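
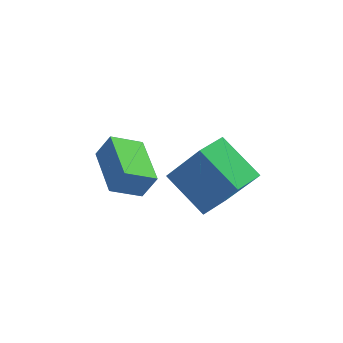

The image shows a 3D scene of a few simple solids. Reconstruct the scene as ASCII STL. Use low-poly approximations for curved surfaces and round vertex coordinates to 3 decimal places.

solid 
facet normal -0.555 -0.819 0.144
outer loop
vertex 2.56 -2.877 0.732
vertex 1.554 -2.045 1.586
vertex 1.677 -2.523 -0.653
endloop
endfacet
facet normal 0.645 -0.534 -0.547
outer loop
vertex 2.266 -1.655 -0.806
vertex 2.56 -2.877 0.732
vertex 1.677 -2.523 -0.653
endloop
endfacet
facet normal -0.555 -0.819 0.144
outer loop
vertex 1.677 -2.523 -0.653
vertex 1.554 -2.045 1.586
vertex 0.672 -1.691 0.201
endloop
endfacet
facet normal -0.525 0.211 -0.824
outer loop
vertex 0.672 -1.691 0.201
vertex 2.266 -1.655 -0.806
vertex 1.677 -2.523 -0.653
endloop
endfacet
facet normal 0.525 -0.211 0.824
outer loop
vertex 2.56 -2.877 0.732
vertex 2.143 -1.177 1.433
vertex 1.554 -2.045 1.586
endloop
endfacet
facet normal 0.645 -0.533 -0.547
outer loop
vertex 3.148 -2.009 0.579
vertex 2.56 -2.877 0.732
vertex 2.266 -1.655 -0.806
endloop
endfacet
facet normal 0.526 -0.211 0.824
outer loop
vertex 3.148 -2.009 0.579
vertex 2.143 -1.177 1.433
vertex 2.56 -2.877 0.732
endloop
endfacet
facet normal -0.645 0.534 0.547
outer loop
vertex 1.554 -2.045 1.586
vertex 2.143 -1.177 1.433
vertex 0.672 -1.691 0.201
endloop
endfacet
facet normal -0.526 0.211 -0.824
outer loop
vertex 1.26 -0.823 0.048
vertex 2.266 -1.655 -0.806
vertex 0.672 -1.691 0.201
endloop
endfacet
facet normal -0.645 0.533 0.547
outer loop
vertex 0.672 -1.691 0.201
vertex 2.143 -1.177 1.433
vertex 1.26 -0.823 0.048
endloop
endfacet
facet normal 0.555 0.819 -0.144
outer loop
vertex 1.26 -0.823 0.048
vertex 3.148 -2.009 0.579
vertex 2.266 -1.655 -0.806
endloop
endfacet
facet normal 0.555 0.819 -0.145
outer loop
vertex 2.143 -1.177 1.433
vertex 3.148 -2.009 0.579
vertex 1.26 -0.823 0.048
endloop
endfacet
facet normal -0.823 -0.313 0.473
outer loop
vertex -0.417 -1.928 0.488
vertex -0.888 -0.371 0.697
vertex -0.828 -1.954 -0.244
endloop
endfacet
facet normal 0.287 -0.949 -0.127
outer loop
vertex 0.028 -1.629 -0.737
vertex -0.417 -1.928 0.488
vertex -0.828 -1.954 -0.244
endloop
endfacet
facet normal -0.824 -0.312 0.473
outer loop
vertex -0.828 -1.954 -0.244
vertex -0.888 -0.371 0.697
vertex -1.299 -0.397 -0.036
endloop
endfacet
facet normal -0.490 -0.032 -0.871
outer loop
vertex -1.299 -0.397 -0.036
vertex 0.028 -1.629 -0.737
vertex -0.828 -1.954 -0.244
endloop
endfacet
facet normal 0.490 0.031 0.871
outer loop
vertex -0.417 -1.928 0.488
vertex -0.032 -0.046 0.204
vertex -0.888 -0.371 0.697
endloop
endfacet
facet normal 0.287 -0.949 -0.127
outer loop
vertex 0.439 -1.603 -0.004
vertex -0.417 -1.928 0.488
vertex 0.028 -1.629 -0.737
endloop
endfacet
facet normal 0.489 0.031 0.872
outer loop
vertex 0.439 -1.603 -0.004
vertex -0.032 -0.046 0.204
vertex -0.417 -1.928 0.488
endloop
endfacet
facet normal -0.287 0.949 0.127
outer loop
vertex -0.888 -0.371 0.697
vertex -0.032 -0.046 0.204
vertex -1.299 -0.397 -0.036
endloop
endfacet
facet normal -0.489 -0.031 -0.872
outer loop
vertex -0.443 -0.072 -0.528
vertex 0.028 -1.629 -0.737
vertex -1.299 -0.397 -0.036
endloop
endfacet
facet normal -0.287 0.949 0.128
outer loop
vertex -1.299 -0.397 -0.036
vertex -0.032 -0.046 0.204
vertex -0.443 -0.072 -0.528
endloop
endfacet
facet normal 0.824 0.313 -0.473
outer loop
vertex -0.443 -0.072 -0.528
vertex 0.439 -1.603 -0.004
vertex 0.028 -1.629 -0.737
endloop
endfacet
facet normal 0.824 0.312 -0.473
outer loop
vertex -0.032 -0.046 0.204
vertex 0.439 -1.603 -0.004
vertex -0.443 -0.072 -0.528
endloop
endfacet

endsolid


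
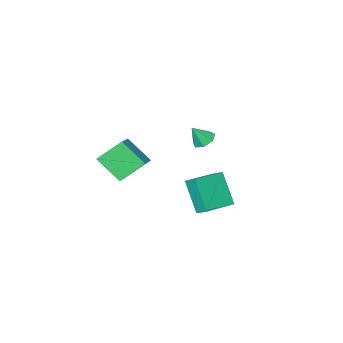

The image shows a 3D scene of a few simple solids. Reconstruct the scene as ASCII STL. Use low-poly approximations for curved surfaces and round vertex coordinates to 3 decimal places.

solid 
facet normal -0.532 0.186 -0.826
outer loop
vertex -0.736 -1.067 2.485
vertex -1.342 -1.074 2.874
vertex -0.912 -0.517 2.722
endloop
endfacet
facet normal 0.954 0.300 0.012
outer loop
vertex -0.736 -1.067 2.485
vertex -0.912 -0.517 2.722
vertex -0.678 -1.306 3.906
endloop
endfacet
facet normal -0.532 0.185 -0.826
outer loop
vertex -0.912 -0.517 2.722
vertex -1.342 -1.074 2.874
vertex -1.412 -0.386 3.073
endloop
endfacet
facet normal 0.491 0.767 0.414
outer loop
vertex -0.912 -0.517 2.722
vertex -1.412 -0.386 3.073
vertex -0.678 -1.306 3.906
endloop
endfacet
facet normal -0.532 0.185 -0.826
outer loop
vertex -1.412 -0.386 3.073
vertex -1.342 -1.074 2.874
vertex -1.859 -0.773 3.274
endloop
endfacet
facet normal -0.156 0.591 0.791
outer loop
vertex -1.412 -0.386 3.073
vertex -1.859 -0.773 3.274
vertex -0.678 -1.306 3.906
endloop
endfacet
facet normal -0.531 0.186 -0.827
outer loop
vertex -1.859 -0.773 3.274
vertex -1.342 -1.074 2.874
vertex -1.917 -1.387 3.173
endloop
endfacet
facet normal -0.502 -0.094 0.860
outer loop
vertex -1.859 -0.773 3.274
vertex -1.917 -1.387 3.173
vertex -0.678 -1.306 3.906
endloop
endfacet
facet normal -0.531 0.186 -0.827
outer loop
vertex -1.917 -1.387 3.173
vertex -1.342 -1.074 2.874
vertex -1.542 -1.765 2.847
endloop
endfacet
facet normal -0.285 -0.772 0.567
outer loop
vertex -1.917 -1.387 3.173
vertex -1.542 -1.765 2.847
vertex -0.678 -1.306 3.906
endloop
endfacet
facet normal -0.533 0.187 -0.825
outer loop
vertex -1.542 -1.765 2.847
vertex -1.342 -1.074 2.874
vertex -1.017 -1.623 2.54
endloop
endfacet
facet normal 0.331 -0.934 0.135
outer loop
vertex -1.542 -1.765 2.847
vertex -1.017 -1.623 2.54
vertex -0.678 -1.306 3.906
endloop
endfacet
facet normal -0.532 0.187 -0.826
outer loop
vertex -1.017 -1.623 2.54
vertex -1.342 -1.074 2.874
vertex -0.736 -1.067 2.485
endloop
endfacet
facet normal 0.882 -0.457 -0.113
outer loop
vertex -1.017 -1.623 2.54
vertex -0.736 -1.067 2.485
vertex -0.678 -1.306 3.906
endloop
endfacet
facet normal -0.994 -0.056 -0.092
outer loop
vertex 0.478 2.942 2.905
vertex 0.581 4.09 1.09
vertex 0.56 2.225 2.456
endloop
endfacet
facet normal -0.048 -0.534 0.844
outer loop
vertex 2.439 2.33 2.63
vertex 0.478 2.942 2.905
vertex 0.56 2.225 2.456
endloop
endfacet
facet normal -0.994 -0.056 -0.092
outer loop
vertex 0.56 2.225 2.456
vertex 0.581 4.09 1.09
vertex 0.663 3.372 0.641
endloop
endfacet
facet normal 0.096 -0.844 -0.528
outer loop
vertex 0.663 3.372 0.641
vertex 2.439 2.33 2.63
vertex 0.56 2.225 2.456
endloop
endfacet
facet normal -0.096 0.844 0.528
outer loop
vertex 0.478 2.942 2.905
vertex 2.46 4.195 1.264
vertex 0.581 4.09 1.09
endloop
endfacet
facet normal -0.048 -0.534 0.844
outer loop
vertex 2.357 3.048 3.079
vertex 0.478 2.942 2.905
vertex 2.439 2.33 2.63
endloop
endfacet
facet normal -0.096 0.844 0.528
outer loop
vertex 2.357 3.048 3.079
vertex 2.46 4.195 1.264
vertex 0.478 2.942 2.905
endloop
endfacet
facet normal 0.048 0.534 -0.844
outer loop
vertex 0.581 4.09 1.09
vertex 2.46 4.195 1.264
vertex 0.663 3.372 0.641
endloop
endfacet
facet normal 0.097 -0.844 -0.528
outer loop
vertex 2.542 3.478 0.815
vertex 2.439 2.33 2.63
vertex 0.663 3.372 0.641
endloop
endfacet
facet normal 0.048 0.534 -0.844
outer loop
vertex 0.663 3.372 0.641
vertex 2.46 4.195 1.264
vertex 2.542 3.478 0.815
endloop
endfacet
facet normal 0.994 0.056 0.092
outer loop
vertex 2.542 3.478 0.815
vertex 2.357 3.048 3.079
vertex 2.439 2.33 2.63
endloop
endfacet
facet normal 0.994 0.056 0.092
outer loop
vertex 2.46 4.195 1.264
vertex 2.357 3.048 3.079
vertex 2.542 3.478 0.815
endloop
endfacet
facet normal -0.716 0.294 0.633
outer loop
vertex 1.529 -4.167 2.488
vertex 2.874 -2.762 3.355
vertex 0.95 -2.826 1.211
endloop
endfacet
facet normal -0.631 -0.660 -0.407
outer loop
vertex 2.246 -3.358 0.065
vertex 1.529 -4.167 2.488
vertex 0.95 -2.826 1.211
endloop
endfacet
facet normal -0.716 0.294 0.633
outer loop
vertex 0.95 -2.826 1.211
vertex 2.874 -2.762 3.355
vertex 2.296 -1.42 2.079
endloop
endfacet
facet normal -0.298 0.692 -0.658
outer loop
vertex 2.296 -1.42 2.079
vertex 2.246 -3.358 0.065
vertex 0.95 -2.826 1.211
endloop
endfacet
facet normal 0.298 -0.691 0.658
outer loop
vertex 1.529 -4.167 2.488
vertex 4.17 -3.294 2.209
vertex 2.874 -2.762 3.355
endloop
endfacet
facet normal -0.632 -0.659 -0.407
outer loop
vertex 2.824 -4.7 1.341
vertex 1.529 -4.167 2.488
vertex 2.246 -3.358 0.065
endloop
endfacet
facet normal 0.298 -0.692 0.658
outer loop
vertex 2.824 -4.7 1.341
vertex 4.17 -3.294 2.209
vertex 1.529 -4.167 2.488
endloop
endfacet
facet normal 0.631 0.660 0.408
outer loop
vertex 2.874 -2.762 3.355
vertex 4.17 -3.294 2.209
vertex 2.296 -1.42 2.079
endloop
endfacet
facet normal -0.298 0.691 -0.658
outer loop
vertex 3.591 -1.953 0.932
vertex 2.246 -3.358 0.065
vertex 2.296 -1.42 2.079
endloop
endfacet
facet normal 0.632 0.660 0.407
outer loop
vertex 2.296 -1.42 2.079
vertex 4.17 -3.294 2.209
vertex 3.591 -1.953 0.932
endloop
endfacet
facet normal 0.716 -0.294 -0.634
outer loop
vertex 3.591 -1.953 0.932
vertex 2.824 -4.7 1.341
vertex 2.246 -3.358 0.065
endloop
endfacet
facet normal 0.716 -0.294 -0.633
outer loop
vertex 4.17 -3.294 2.209
vertex 2.824 -4.7 1.341
vertex 3.591 -1.953 0.932
endloop
endfacet

endsolid


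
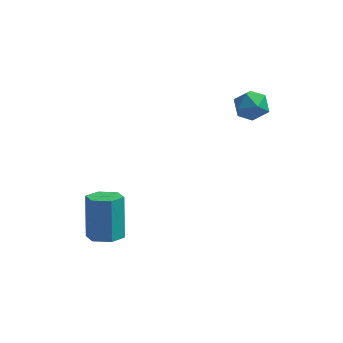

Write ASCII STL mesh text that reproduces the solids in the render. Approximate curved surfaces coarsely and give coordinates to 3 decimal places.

solid 
facet normal 0.329 -0.164 0.930
outer loop
vertex 2.342 2.215 3.545
vertex 1.611 1.937 3.755
vertex 2.171 1.428 3.467
endloop
endfacet
facet normal 0.859 -0.232 0.457
outer loop
vertex 2.342 2.215 3.545
vertex 2.171 1.428 3.467
vertex 2.584 1.812 2.886
endloop
endfacet
facet normal 0.918 0.384 0.102
outer loop
vertex 2.342 2.215 3.545
vertex 2.584 1.812 2.886
vertex 2.279 2.559 2.815
endloop
endfacet
facet normal 0.424 0.833 0.356
outer loop
vertex 2.342 2.215 3.545
vertex 2.279 2.559 2.815
vertex 1.677 2.636 3.352
endloop
endfacet
facet normal 0.061 0.494 0.867
outer loop
vertex 2.342 2.215 3.545
vertex 1.677 2.636 3.352
vertex 1.611 1.937 3.755
endloop
endfacet
facet normal 0.674 -0.739 -0.009
outer loop
vertex 2.584 1.812 2.886
vertex 2.171 1.428 3.467
vertex 2.003 1.284 2.688
endloop
endfacet
facet normal -0.183 -0.629 0.756
outer loop
vertex 2.171 1.428 3.467
vertex 1.611 1.937 3.755
vertex 1.401 1.361 3.225
endloop
endfacet
facet normal -0.619 0.435 0.654
outer loop
vertex 1.611 1.937 3.755
vertex 1.677 2.636 3.352
vertex 1.096 2.108 3.154
endloop
endfacet
facet normal -0.031 0.984 -0.175
outer loop
vertex 1.677 2.636 3.352
vertex 2.279 2.559 2.815
vertex 1.509 2.492 2.573
endloop
endfacet
facet normal 0.769 0.258 -0.585
outer loop
vertex 2.279 2.559 2.815
vertex 2.584 1.812 2.886
vertex 2.069 1.983 2.285
endloop
endfacet
facet normal -0.424 -0.833 -0.356
outer loop
vertex 1.338 1.705 2.495
vertex 2.003 1.284 2.688
vertex 1.401 1.361 3.225
endloop
endfacet
facet normal -0.918 -0.384 -0.102
outer loop
vertex 1.338 1.705 2.495
vertex 1.401 1.361 3.225
vertex 1.096 2.108 3.154
endloop
endfacet
facet normal -0.859 0.232 -0.457
outer loop
vertex 1.338 1.705 2.495
vertex 1.096 2.108 3.154
vertex 1.509 2.492 2.573
endloop
endfacet
facet normal -0.329 0.164 -0.930
outer loop
vertex 1.338 1.705 2.495
vertex 1.509 2.492 2.573
vertex 2.069 1.983 2.285
endloop
endfacet
facet normal -0.061 -0.494 -0.867
outer loop
vertex 1.338 1.705 2.495
vertex 2.069 1.983 2.285
vertex 2.003 1.284 2.688
endloop
endfacet
facet normal 0.031 -0.984 0.175
outer loop
vertex 1.401 1.361 3.225
vertex 2.003 1.284 2.688
vertex 2.171 1.428 3.467
endloop
endfacet
facet normal -0.769 -0.258 0.585
outer loop
vertex 1.096 2.108 3.154
vertex 1.401 1.361 3.225
vertex 1.611 1.937 3.755
endloop
endfacet
facet normal -0.674 0.739 0.009
outer loop
vertex 1.509 2.492 2.573
vertex 1.096 2.108 3.154
vertex 1.677 2.636 3.352
endloop
endfacet
facet normal 0.183 0.629 -0.756
outer loop
vertex 2.069 1.983 2.285
vertex 1.509 2.492 2.573
vertex 2.279 2.559 2.815
endloop
endfacet
facet normal 0.619 -0.435 -0.654
outer loop
vertex 2.003 1.284 2.688
vertex 2.069 1.983 2.285
vertex 2.584 1.812 2.886
endloop
endfacet
facet normal 0.100 -0.423 -0.901
outer loop
vertex -2.306 -2.669 -2.038
vertex -3.082 -2.726 -2.097
vertex -2.717 -2.088 -2.356
endloop
endfacet
facet normal 0.844 0.516 -0.148
outer loop
vertex -2.306 -2.669 -2.038
vertex -2.717 -2.088 -2.356
vertex -2.503 -1.837 -0.263
endloop
endfacet
facet normal 0.845 0.514 -0.148
outer loop
vertex -2.503 -1.837 -0.263
vertex -2.717 -2.088 -2.356
vertex -2.913 -1.255 -0.582
endloop
endfacet
facet normal -0.101 0.423 0.901
outer loop
vertex -2.503 -1.837 -0.263
vertex -2.913 -1.255 -0.582
vertex -3.278 -1.894 -0.323
endloop
endfacet
facet normal 0.100 -0.423 -0.901
outer loop
vertex -2.717 -2.088 -2.356
vertex -3.082 -2.726 -2.097
vertex -3.492 -2.144 -2.416
endloop
endfacet
facet normal -0.032 0.903 -0.428
outer loop
vertex -2.717 -2.088 -2.356
vertex -3.492 -2.144 -2.416
vertex -2.913 -1.255 -0.582
endloop
endfacet
facet normal -0.034 0.903 -0.427
outer loop
vertex -2.913 -1.255 -0.582
vertex -3.492 -2.144 -2.416
vertex -3.689 -1.312 -0.641
endloop
endfacet
facet normal -0.100 0.422 0.901
outer loop
vertex -2.913 -1.255 -0.582
vertex -3.689 -1.312 -0.641
vertex -3.278 -1.894 -0.323
endloop
endfacet
facet normal 0.101 -0.423 -0.901
outer loop
vertex -3.492 -2.144 -2.416
vertex -3.082 -2.726 -2.097
vertex -3.857 -2.783 -2.157
endloop
endfacet
facet normal -0.878 0.388 -0.279
outer loop
vertex -3.492 -2.144 -2.416
vertex -3.857 -2.783 -2.157
vertex -3.689 -1.312 -0.641
endloop
endfacet
facet normal -0.878 0.388 -0.279
outer loop
vertex -3.689 -1.312 -0.641
vertex -3.857 -2.783 -2.157
vertex -4.054 -1.951 -0.382
endloop
endfacet
facet normal -0.100 0.422 0.901
outer loop
vertex -3.689 -1.312 -0.641
vertex -4.054 -1.951 -0.382
vertex -3.278 -1.894 -0.323
endloop
endfacet
facet normal 0.101 -0.423 -0.901
outer loop
vertex -3.857 -2.783 -2.157
vertex -3.082 -2.726 -2.097
vertex -3.447 -3.365 -1.838
endloop
endfacet
facet normal -0.845 -0.514 0.147
outer loop
vertex -3.857 -2.783 -2.157
vertex -3.447 -3.365 -1.838
vertex -4.054 -1.951 -0.382
endloop
endfacet
facet normal -0.844 -0.515 0.149
outer loop
vertex -4.054 -1.951 -0.382
vertex -3.447 -3.365 -1.838
vertex -3.643 -2.532 -0.064
endloop
endfacet
facet normal -0.100 0.423 0.901
outer loop
vertex -4.054 -1.951 -0.382
vertex -3.643 -2.532 -0.064
vertex -3.278 -1.894 -0.323
endloop
endfacet
facet normal 0.100 -0.422 -0.901
outer loop
vertex -3.447 -3.365 -1.838
vertex -3.082 -2.726 -2.097
vertex -2.671 -3.308 -1.779
endloop
endfacet
facet normal 0.034 -0.903 0.428
outer loop
vertex -3.447 -3.365 -1.838
vertex -2.671 -3.308 -1.779
vertex -3.643 -2.532 -0.064
endloop
endfacet
facet normal 0.032 -0.904 0.427
outer loop
vertex -3.643 -2.532 -0.064
vertex -2.671 -3.308 -1.779
vertex -2.868 -2.476 -0.004
endloop
endfacet
facet normal -0.100 0.423 0.901
outer loop
vertex -3.643 -2.532 -0.064
vertex -2.868 -2.476 -0.004
vertex -3.278 -1.894 -0.323
endloop
endfacet
facet normal 0.100 -0.422 -0.901
outer loop
vertex -2.671 -3.308 -1.779
vertex -3.082 -2.726 -2.097
vertex -2.306 -2.669 -2.038
endloop
endfacet
facet normal 0.878 -0.388 0.279
outer loop
vertex -2.671 -3.308 -1.779
vertex -2.306 -2.669 -2.038
vertex -2.868 -2.476 -0.004
endloop
endfacet
facet normal 0.878 -0.388 0.279
outer loop
vertex -2.868 -2.476 -0.004
vertex -2.306 -2.669 -2.038
vertex -2.503 -1.837 -0.263
endloop
endfacet
facet normal -0.101 0.423 0.901
outer loop
vertex -2.868 -2.476 -0.004
vertex -2.503 -1.837 -0.263
vertex -3.278 -1.894 -0.323
endloop
endfacet

endsolid


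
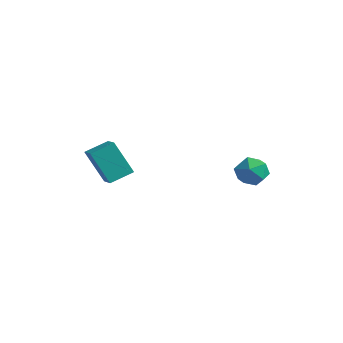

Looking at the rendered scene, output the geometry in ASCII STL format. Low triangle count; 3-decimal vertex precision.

solid 
facet normal -0.804 0.466 -0.369
outer loop
vertex -5.057 -2.372 2.012
vertex -4.644 -1.334 2.423
vertex -4.168 -2.096 0.424
endloop
endfacet
facet normal -0.346 -0.872 -0.345
outer loop
vertex -3.356 -2.566 0.797
vertex -5.057 -2.372 2.012
vertex -4.168 -2.096 0.424
endloop
endfacet
facet normal -0.804 0.466 -0.369
outer loop
vertex -4.168 -2.096 0.424
vertex -4.644 -1.334 2.423
vertex -3.756 -1.058 0.836
endloop
endfacet
facet normal 0.483 0.150 -0.862
outer loop
vertex -3.756 -1.058 0.836
vertex -3.356 -2.566 0.797
vertex -4.168 -2.096 0.424
endloop
endfacet
facet normal -0.483 -0.150 0.863
outer loop
vertex -5.057 -2.372 2.012
vertex -3.832 -1.804 2.796
vertex -4.644 -1.334 2.423
endloop
endfacet
facet normal -0.346 -0.872 -0.345
outer loop
vertex -4.244 -2.842 2.384
vertex -5.057 -2.372 2.012
vertex -3.356 -2.566 0.797
endloop
endfacet
facet normal -0.482 -0.151 0.863
outer loop
vertex -4.244 -2.842 2.384
vertex -3.832 -1.804 2.796
vertex -5.057 -2.372 2.012
endloop
endfacet
facet normal 0.346 0.872 0.345
outer loop
vertex -4.644 -1.334 2.423
vertex -3.832 -1.804 2.796
vertex -3.756 -1.058 0.836
endloop
endfacet
facet normal 0.482 0.150 -0.863
outer loop
vertex -2.943 -1.528 1.208
vertex -3.356 -2.566 0.797
vertex -3.756 -1.058 0.836
endloop
endfacet
facet normal 0.346 0.872 0.345
outer loop
vertex -3.756 -1.058 0.836
vertex -3.832 -1.804 2.796
vertex -2.943 -1.528 1.208
endloop
endfacet
facet normal 0.804 -0.466 0.369
outer loop
vertex -2.943 -1.528 1.208
vertex -4.244 -2.842 2.384
vertex -3.356 -2.566 0.797
endloop
endfacet
facet normal 0.804 -0.466 0.369
outer loop
vertex -3.832 -1.804 2.796
vertex -4.244 -2.842 2.384
vertex -2.943 -1.528 1.208
endloop
endfacet
facet normal -0.604 0.449 0.659
outer loop
vertex 1.136 1.934 2.029
vertex 0.512 1.391 1.827
vertex 1.056 1.201 2.455
endloop
endfacet
facet normal 0.076 0.495 0.866
outer loop
vertex 1.136 1.934 2.029
vertex 1.056 1.201 2.455
vertex 1.828 1.479 2.228
endloop
endfacet
facet normal 0.442 0.826 0.350
outer loop
vertex 1.136 1.934 2.029
vertex 1.828 1.479 2.228
vertex 1.762 1.84 1.459
endloop
endfacet
facet normal -0.012 0.984 -0.176
outer loop
vertex 1.136 1.934 2.029
vertex 1.762 1.84 1.459
vertex 0.948 1.786 1.212
endloop
endfacet
facet normal -0.659 0.752 0.016
outer loop
vertex 1.136 1.934 2.029
vertex 0.948 1.786 1.212
vertex 0.512 1.391 1.827
endloop
endfacet
facet normal 0.334 -0.169 0.927
outer loop
vertex 1.828 1.479 2.228
vertex 1.056 1.201 2.455
vertex 1.632 0.654 2.148
endloop
endfacet
facet normal -0.768 -0.242 0.592
outer loop
vertex 1.056 1.201 2.455
vertex 0.512 1.391 1.827
vertex 0.818 0.6 1.901
endloop
endfacet
facet normal -0.858 0.248 -0.450
outer loop
vertex 0.512 1.391 1.827
vertex 0.948 1.786 1.212
vertex 0.752 0.961 1.132
endloop
endfacet
facet normal 0.189 0.624 -0.758
outer loop
vertex 0.948 1.786 1.212
vertex 1.762 1.84 1.459
vertex 1.524 1.239 0.905
endloop
endfacet
facet normal 0.926 0.367 0.093
outer loop
vertex 1.762 1.84 1.459
vertex 1.828 1.479 2.228
vertex 2.068 1.049 1.533
endloop
endfacet
facet normal 0.012 -0.984 0.176
outer loop
vertex 1.444 0.506 1.331
vertex 1.632 0.654 2.148
vertex 0.818 0.6 1.901
endloop
endfacet
facet normal -0.442 -0.826 -0.350
outer loop
vertex 1.444 0.506 1.331
vertex 0.818 0.6 1.901
vertex 0.752 0.961 1.132
endloop
endfacet
facet normal -0.076 -0.495 -0.866
outer loop
vertex 1.444 0.506 1.331
vertex 0.752 0.961 1.132
vertex 1.524 1.239 0.905
endloop
endfacet
facet normal 0.604 -0.449 -0.659
outer loop
vertex 1.444 0.506 1.331
vertex 1.524 1.239 0.905
vertex 2.068 1.049 1.533
endloop
endfacet
facet normal 0.659 -0.752 -0.016
outer loop
vertex 1.444 0.506 1.331
vertex 2.068 1.049 1.533
vertex 1.632 0.654 2.148
endloop
endfacet
facet normal -0.189 -0.624 0.758
outer loop
vertex 0.818 0.6 1.901
vertex 1.632 0.654 2.148
vertex 1.056 1.201 2.455
endloop
endfacet
facet normal -0.926 -0.367 -0.093
outer loop
vertex 0.752 0.961 1.132
vertex 0.818 0.6 1.901
vertex 0.512 1.391 1.827
endloop
endfacet
facet normal -0.334 0.169 -0.927
outer loop
vertex 1.524 1.239 0.905
vertex 0.752 0.961 1.132
vertex 0.948 1.786 1.212
endloop
endfacet
facet normal 0.768 0.242 -0.592
outer loop
vertex 2.068 1.049 1.533
vertex 1.524 1.239 0.905
vertex 1.762 1.84 1.459
endloop
endfacet
facet normal 0.858 -0.248 0.450
outer loop
vertex 1.632 0.654 2.148
vertex 2.068 1.049 1.533
vertex 1.828 1.479 2.228
endloop
endfacet

endsolid


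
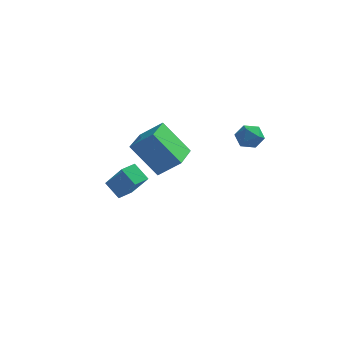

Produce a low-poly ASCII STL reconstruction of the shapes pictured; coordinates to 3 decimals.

solid 
facet normal -0.643 0.066 0.763
outer loop
vertex -1.271 -0.936 3.341
vertex -1.267 0.758 3.198
vertex -2.305 -1.006 2.475
endloop
endfacet
facet normal -0.003 -0.996 0.084
outer loop
vertex -1.013 -1.138 0.942
vertex -1.271 -0.936 3.341
vertex -2.305 -1.006 2.475
endloop
endfacet
facet normal -0.643 0.065 0.763
outer loop
vertex -2.305 -1.006 2.475
vertex -1.267 0.758 3.198
vertex -2.301 0.688 2.333
endloop
endfacet
facet normal -0.766 -0.052 -0.641
outer loop
vertex -2.301 0.688 2.333
vertex -1.013 -1.138 0.942
vertex -2.305 -1.006 2.475
endloop
endfacet
facet normal 0.766 0.052 0.641
outer loop
vertex -1.271 -0.936 3.341
vertex 0.025 0.626 1.665
vertex -1.267 0.758 3.198
endloop
endfacet
facet normal -0.003 -0.996 0.084
outer loop
vertex 0.021 -1.068 1.807
vertex -1.271 -0.936 3.341
vertex -1.013 -1.138 0.942
endloop
endfacet
facet normal 0.766 0.052 0.641
outer loop
vertex 0.021 -1.068 1.807
vertex 0.025 0.626 1.665
vertex -1.271 -0.936 3.341
endloop
endfacet
facet normal 0.003 0.996 -0.084
outer loop
vertex -1.267 0.758 3.198
vertex 0.025 0.626 1.665
vertex -2.301 0.688 2.333
endloop
endfacet
facet normal -0.766 -0.052 -0.641
outer loop
vertex -1.009 0.556 0.799
vertex -1.013 -1.138 0.942
vertex -2.301 0.688 2.333
endloop
endfacet
facet normal 0.003 0.996 -0.084
outer loop
vertex -2.301 0.688 2.333
vertex 0.025 0.626 1.665
vertex -1.009 0.556 0.799
endloop
endfacet
facet normal 0.643 -0.066 -0.763
outer loop
vertex -1.009 0.556 0.799
vertex 0.021 -1.068 1.807
vertex -1.013 -1.138 0.942
endloop
endfacet
facet normal 0.643 -0.065 -0.763
outer loop
vertex 0.025 0.626 1.665
vertex 0.021 -1.068 1.807
vertex -1.009 0.556 0.799
endloop
endfacet
facet normal -0.691 0.363 0.624
outer loop
vertex -3.565 2.108 -0.835
vertex -3.153 2.885 -0.831
vertex -4.494 2.608 -2.155
endloop
endfacet
facet normal -0.469 -0.883 -0.005
outer loop
vertex -3.747 2.215 -2.829
vertex -3.565 2.108 -0.835
vertex -4.494 2.608 -2.155
endloop
endfacet
facet normal -0.691 0.363 0.624
outer loop
vertex -4.494 2.608 -2.155
vertex -3.153 2.885 -0.831
vertex -4.082 3.385 -2.151
endloop
endfacet
facet normal -0.550 0.295 -0.781
outer loop
vertex -4.082 3.385 -2.151
vertex -3.747 2.215 -2.829
vertex -4.494 2.608 -2.155
endloop
endfacet
facet normal 0.550 -0.295 0.781
outer loop
vertex -3.565 2.108 -0.835
vertex -2.406 2.492 -1.505
vertex -3.153 2.885 -0.831
endloop
endfacet
facet normal -0.469 -0.883 -0.005
outer loop
vertex -2.818 1.715 -1.509
vertex -3.565 2.108 -0.835
vertex -3.747 2.215 -2.829
endloop
endfacet
facet normal 0.550 -0.295 0.781
outer loop
vertex -2.818 1.715 -1.509
vertex -2.406 2.492 -1.505
vertex -3.565 2.108 -0.835
endloop
endfacet
facet normal 0.469 0.883 0.005
outer loop
vertex -3.153 2.885 -0.831
vertex -2.406 2.492 -1.505
vertex -4.082 3.385 -2.151
endloop
endfacet
facet normal -0.550 0.295 -0.781
outer loop
vertex -3.335 2.992 -2.825
vertex -3.747 2.215 -2.829
vertex -4.082 3.385 -2.151
endloop
endfacet
facet normal 0.469 0.883 0.005
outer loop
vertex -4.082 3.385 -2.151
vertex -2.406 2.492 -1.505
vertex -3.335 2.992 -2.825
endloop
endfacet
facet normal 0.691 -0.363 -0.624
outer loop
vertex -3.335 2.992 -2.825
vertex -2.818 1.715 -1.509
vertex -3.747 2.215 -2.829
endloop
endfacet
facet normal 0.691 -0.363 -0.624
outer loop
vertex -2.406 2.492 -1.505
vertex -2.818 1.715 -1.509
vertex -3.335 2.992 -2.825
endloop
endfacet
facet normal 0.077 0.797 0.598
outer loop
vertex 2.447 2.91 2.025
vertex 1.979 2.607 2.489
vertex 2.691 2.485 2.56
endloop
endfacet
facet normal 0.683 0.691 0.237
outer loop
vertex 2.447 2.91 2.025
vertex 2.691 2.485 2.56
vertex 2.976 2.431 1.895
endloop
endfacet
facet normal 0.531 0.712 -0.460
outer loop
vertex 2.447 2.91 2.025
vertex 2.976 2.431 1.895
vertex 2.441 2.519 1.413
endloop
endfacet
facet normal -0.169 0.831 -0.529
outer loop
vertex 2.447 2.91 2.025
vertex 2.441 2.519 1.413
vertex 1.825 2.628 1.781
endloop
endfacet
facet normal -0.450 0.885 0.124
outer loop
vertex 2.447 2.91 2.025
vertex 1.825 2.628 1.781
vertex 1.979 2.607 2.489
endloop
endfacet
facet normal 0.920 0.034 0.391
outer loop
vertex 2.976 2.431 1.895
vertex 2.691 2.485 2.56
vertex 2.835 1.832 2.279
endloop
endfacet
facet normal -0.061 0.209 0.976
outer loop
vertex 2.691 2.485 2.56
vertex 1.979 2.607 2.489
vertex 2.219 1.941 2.647
endloop
endfacet
facet normal -0.913 0.349 0.209
outer loop
vertex 1.979 2.607 2.489
vertex 1.825 2.628 1.781
vertex 1.684 2.029 2.165
endloop
endfacet
facet normal -0.460 0.263 -0.848
outer loop
vertex 1.825 2.628 1.781
vertex 2.441 2.519 1.413
vertex 1.969 1.975 1.5
endloop
endfacet
facet normal 0.674 0.068 -0.736
outer loop
vertex 2.441 2.519 1.413
vertex 2.976 2.431 1.895
vertex 2.681 1.853 1.571
endloop
endfacet
facet normal 0.169 -0.831 0.529
outer loop
vertex 2.213 1.55 2.035
vertex 2.835 1.832 2.279
vertex 2.219 1.941 2.647
endloop
endfacet
facet normal -0.531 -0.712 0.460
outer loop
vertex 2.213 1.55 2.035
vertex 2.219 1.941 2.647
vertex 1.684 2.029 2.165
endloop
endfacet
facet normal -0.683 -0.691 -0.237
outer loop
vertex 2.213 1.55 2.035
vertex 1.684 2.029 2.165
vertex 1.969 1.975 1.5
endloop
endfacet
facet normal -0.077 -0.797 -0.598
outer loop
vertex 2.213 1.55 2.035
vertex 1.969 1.975 1.5
vertex 2.681 1.853 1.571
endloop
endfacet
facet normal 0.450 -0.885 -0.124
outer loop
vertex 2.213 1.55 2.035
vertex 2.681 1.853 1.571
vertex 2.835 1.832 2.279
endloop
endfacet
facet normal 0.460 -0.263 0.848
outer loop
vertex 2.219 1.941 2.647
vertex 2.835 1.832 2.279
vertex 2.691 2.485 2.56
endloop
endfacet
facet normal -0.674 -0.068 0.736
outer loop
vertex 1.684 2.029 2.165
vertex 2.219 1.941 2.647
vertex 1.979 2.607 2.489
endloop
endfacet
facet normal -0.920 -0.034 -0.391
outer loop
vertex 1.969 1.975 1.5
vertex 1.684 2.029 2.165
vertex 1.825 2.628 1.781
endloop
endfacet
facet normal 0.061 -0.209 -0.976
outer loop
vertex 2.681 1.853 1.571
vertex 1.969 1.975 1.5
vertex 2.441 2.519 1.413
endloop
endfacet
facet normal 0.913 -0.349 -0.209
outer loop
vertex 2.835 1.832 2.279
vertex 2.681 1.853 1.571
vertex 2.976 2.431 1.895
endloop
endfacet

endsolid


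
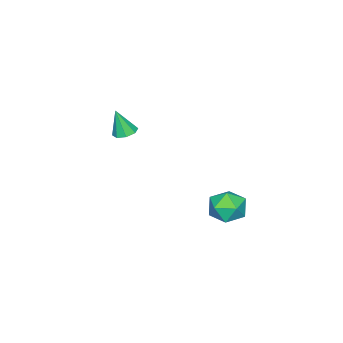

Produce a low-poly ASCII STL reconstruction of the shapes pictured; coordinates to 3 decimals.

solid 
facet normal -0.132 0.275 -0.952
outer loop
vertex 2.766 -3.244 -1.273
vertex 2.349 -2.771 -1.079
vertex 3.0 -2.806 -1.179
endloop
endfacet
facet normal 0.863 -0.489 0.129
outer loop
vertex 2.766 -3.244 -1.273
vertex 3.0 -2.806 -1.179
vertex 2.551 -3.189 0.379
endloop
endfacet
facet normal -0.132 0.273 -0.953
outer loop
vertex 3.0 -2.806 -1.179
vertex 2.349 -2.771 -1.079
vertex 2.853 -2.347 -1.027
endloop
endfacet
facet normal 0.929 0.193 0.315
outer loop
vertex 3.0 -2.806 -1.179
vertex 2.853 -2.347 -1.027
vertex 2.551 -3.189 0.379
endloop
endfacet
facet normal -0.132 0.274 -0.953
outer loop
vertex 2.853 -2.347 -1.027
vertex 2.349 -2.771 -1.079
vertex 2.41 -2.137 -0.905
endloop
endfacet
facet normal 0.478 0.704 0.525
outer loop
vertex 2.853 -2.347 -1.027
vertex 2.41 -2.137 -0.905
vertex 2.551 -3.189 0.379
endloop
endfacet
facet normal -0.132 0.274 -0.953
outer loop
vertex 2.41 -2.137 -0.905
vertex 2.349 -2.771 -1.079
vertex 1.932 -2.298 -0.885
endloop
endfacet
facet normal -0.223 0.742 0.632
outer loop
vertex 2.41 -2.137 -0.905
vertex 1.932 -2.298 -0.885
vertex 2.551 -3.189 0.379
endloop
endfacet
facet normal -0.133 0.274 -0.953
outer loop
vertex 1.932 -2.298 -0.885
vertex 2.349 -2.771 -1.079
vertex 1.698 -2.735 -0.978
endloop
endfacet
facet normal -0.765 0.287 0.577
outer loop
vertex 1.932 -2.298 -0.885
vertex 1.698 -2.735 -0.978
vertex 2.551 -3.189 0.379
endloop
endfacet
facet normal -0.133 0.275 -0.952
outer loop
vertex 1.698 -2.735 -0.978
vertex 2.349 -2.771 -1.079
vertex 1.845 -3.194 -1.131
endloop
endfacet
facet normal -0.831 -0.396 0.390
outer loop
vertex 1.698 -2.735 -0.978
vertex 1.845 -3.194 -1.131
vertex 2.551 -3.189 0.379
endloop
endfacet
facet normal -0.131 0.273 -0.953
outer loop
vertex 1.845 -3.194 -1.131
vertex 2.349 -2.771 -1.079
vertex 2.288 -3.404 -1.252
endloop
endfacet
facet normal -0.381 -0.907 0.181
outer loop
vertex 1.845 -3.194 -1.131
vertex 2.288 -3.404 -1.252
vertex 2.551 -3.189 0.379
endloop
endfacet
facet normal -0.133 0.273 -0.953
outer loop
vertex 2.288 -3.404 -1.252
vertex 2.349 -2.771 -1.079
vertex 2.766 -3.244 -1.273
endloop
endfacet
facet normal 0.319 -0.945 0.073
outer loop
vertex 2.288 -3.404 -1.252
vertex 2.766 -3.244 -1.273
vertex 2.551 -3.189 0.379
endloop
endfacet
facet normal -0.556 0.096 0.826
outer loop
vertex 2.616 4.28 -2.99
vertex 2.44 3.254 -2.989
vertex 3.262 3.641 -2.481
endloop
endfacet
facet normal -0.045 0.594 0.803
outer loop
vertex 2.616 4.28 -2.99
vertex 3.262 3.641 -2.481
vertex 3.645 4.43 -3.043
endloop
endfacet
facet normal -0.131 0.970 0.203
outer loop
vertex 2.616 4.28 -2.99
vertex 3.645 4.43 -3.043
vertex 3.059 4.53 -3.898
endloop
endfacet
facet normal -0.695 0.704 -0.145
outer loop
vertex 2.616 4.28 -2.99
vertex 3.059 4.53 -3.898
vertex 2.315 3.803 -3.865
endloop
endfacet
facet normal -0.957 0.164 0.240
outer loop
vertex 2.616 4.28 -2.99
vertex 2.315 3.803 -3.865
vertex 2.44 3.254 -2.989
endloop
endfacet
facet normal 0.585 0.262 0.767
outer loop
vertex 3.645 4.43 -3.043
vertex 3.262 3.641 -2.481
vertex 4.105 3.497 -3.075
endloop
endfacet
facet normal -0.240 -0.545 0.803
outer loop
vertex 3.262 3.641 -2.481
vertex 2.44 3.254 -2.989
vertex 3.361 2.77 -3.042
endloop
endfacet
facet normal -0.889 -0.434 -0.145
outer loop
vertex 2.44 3.254 -2.989
vertex 2.315 3.803 -3.865
vertex 2.775 2.87 -3.897
endloop
endfacet
facet normal -0.465 0.441 -0.767
outer loop
vertex 2.315 3.803 -3.865
vertex 3.059 4.53 -3.898
vertex 3.158 3.659 -4.459
endloop
endfacet
facet normal 0.446 0.871 -0.204
outer loop
vertex 3.059 4.53 -3.898
vertex 3.645 4.43 -3.043
vertex 3.98 4.046 -3.951
endloop
endfacet
facet normal 0.695 -0.704 0.145
outer loop
vertex 3.804 3.02 -3.95
vertex 4.105 3.497 -3.075
vertex 3.361 2.77 -3.042
endloop
endfacet
facet normal 0.131 -0.970 -0.203
outer loop
vertex 3.804 3.02 -3.95
vertex 3.361 2.77 -3.042
vertex 2.775 2.87 -3.897
endloop
endfacet
facet normal 0.045 -0.594 -0.803
outer loop
vertex 3.804 3.02 -3.95
vertex 2.775 2.87 -3.897
vertex 3.158 3.659 -4.459
endloop
endfacet
facet normal 0.556 -0.096 -0.826
outer loop
vertex 3.804 3.02 -3.95
vertex 3.158 3.659 -4.459
vertex 3.98 4.046 -3.951
endloop
endfacet
facet normal 0.957 -0.164 -0.240
outer loop
vertex 3.804 3.02 -3.95
vertex 3.98 4.046 -3.951
vertex 4.105 3.497 -3.075
endloop
endfacet
facet normal 0.465 -0.441 0.767
outer loop
vertex 3.361 2.77 -3.042
vertex 4.105 3.497 -3.075
vertex 3.262 3.641 -2.481
endloop
endfacet
facet normal -0.446 -0.871 0.204
outer loop
vertex 2.775 2.87 -3.897
vertex 3.361 2.77 -3.042
vertex 2.44 3.254 -2.989
endloop
endfacet
facet normal -0.585 -0.262 -0.767
outer loop
vertex 3.158 3.659 -4.459
vertex 2.775 2.87 -3.897
vertex 2.315 3.803 -3.865
endloop
endfacet
facet normal 0.240 0.545 -0.803
outer loop
vertex 3.98 4.046 -3.951
vertex 3.158 3.659 -4.459
vertex 3.059 4.53 -3.898
endloop
endfacet
facet normal 0.889 0.434 0.145
outer loop
vertex 4.105 3.497 -3.075
vertex 3.98 4.046 -3.951
vertex 3.645 4.43 -3.043
endloop
endfacet

endsolid


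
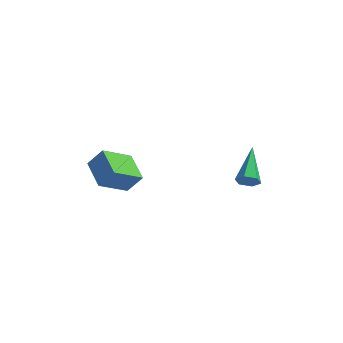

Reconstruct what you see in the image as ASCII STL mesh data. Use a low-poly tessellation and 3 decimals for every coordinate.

solid 
facet normal -0.597 -0.140 -0.790
outer loop
vertex -2.682 -2.799 -3.609
vertex -3.507 -1.672 -3.185
vertex -1.76 -1.795 -4.484
endloop
endfacet
facet normal 0.565 -0.772 -0.291
outer loop
vertex -1.133 -1.648 -3.655
vertex -2.682 -2.799 -3.609
vertex -1.76 -1.795 -4.484
endloop
endfacet
facet normal -0.597 -0.141 -0.790
outer loop
vertex -1.76 -1.795 -4.484
vertex -3.507 -1.672 -3.185
vertex -2.586 -0.668 -4.06
endloop
endfacet
facet normal 0.569 0.620 -0.540
outer loop
vertex -2.586 -0.668 -4.06
vertex -1.133 -1.648 -3.655
vertex -1.76 -1.795 -4.484
endloop
endfacet
facet normal -0.569 -0.620 0.540
outer loop
vertex -2.682 -2.799 -3.609
vertex -2.88 -1.525 -2.356
vertex -3.507 -1.672 -3.185
endloop
endfacet
facet normal 0.565 -0.772 -0.291
outer loop
vertex -2.054 -2.652 -2.78
vertex -2.682 -2.799 -3.609
vertex -1.133 -1.648 -3.655
endloop
endfacet
facet normal -0.569 -0.620 0.541
outer loop
vertex -2.054 -2.652 -2.78
vertex -2.88 -1.525 -2.356
vertex -2.682 -2.799 -3.609
endloop
endfacet
facet normal -0.565 0.772 0.291
outer loop
vertex -3.507 -1.672 -3.185
vertex -2.88 -1.525 -2.356
vertex -2.586 -0.668 -4.06
endloop
endfacet
facet normal 0.569 0.620 -0.541
outer loop
vertex -1.958 -0.521 -3.231
vertex -1.133 -1.648 -3.655
vertex -2.586 -0.668 -4.06
endloop
endfacet
facet normal -0.565 0.772 0.291
outer loop
vertex -2.586 -0.668 -4.06
vertex -2.88 -1.525 -2.356
vertex -1.958 -0.521 -3.231
endloop
endfacet
facet normal 0.597 0.140 0.790
outer loop
vertex -1.958 -0.521 -3.231
vertex -2.054 -2.652 -2.78
vertex -1.133 -1.648 -3.655
endloop
endfacet
facet normal 0.597 0.140 0.790
outer loop
vertex -2.88 -1.525 -2.356
vertex -2.054 -2.652 -2.78
vertex -1.958 -0.521 -3.231
endloop
endfacet
facet normal 0.113 -0.885 -0.451
outer loop
vertex 3.353 -0.121 -3.931
vertex 2.942 0.009 -4.289
vertex 3.472 0.139 -4.412
endloop
endfacet
facet normal 0.916 0.210 0.340
outer loop
vertex 3.353 -0.121 -3.931
vertex 3.472 0.139 -4.412
vertex 2.718 1.771 -3.391
endloop
endfacet
facet normal 0.112 -0.885 -0.452
outer loop
vertex 3.472 0.139 -4.412
vertex 2.942 0.009 -4.289
vertex 3.062 0.27 -4.77
endloop
endfacet
facet normal 0.626 0.600 -0.497
outer loop
vertex 3.472 0.139 -4.412
vertex 3.062 0.27 -4.77
vertex 2.718 1.771 -3.391
endloop
endfacet
facet normal 0.114 -0.885 -0.452
outer loop
vertex 3.062 0.27 -4.77
vertex 2.942 0.009 -4.289
vertex 2.531 0.139 -4.647
endloop
endfacet
facet normal -0.318 0.601 -0.733
outer loop
vertex 3.062 0.27 -4.77
vertex 2.531 0.139 -4.647
vertex 2.718 1.771 -3.391
endloop
endfacet
facet normal 0.112 -0.886 -0.451
outer loop
vertex 2.531 0.139 -4.647
vertex 2.942 0.009 -4.289
vertex 2.411 -0.121 -4.166
endloop
endfacet
facet normal -0.969 0.210 -0.128
outer loop
vertex 2.531 0.139 -4.647
vertex 2.411 -0.121 -4.166
vertex 2.718 1.771 -3.391
endloop
endfacet
facet normal 0.112 -0.886 -0.451
outer loop
vertex 2.411 -0.121 -4.166
vertex 2.942 0.009 -4.289
vertex 2.822 -0.251 -3.808
endloop
endfacet
facet normal -0.678 -0.182 0.712
outer loop
vertex 2.411 -0.121 -4.166
vertex 2.822 -0.251 -3.808
vertex 2.718 1.771 -3.391
endloop
endfacet
facet normal 0.112 -0.886 -0.451
outer loop
vertex 2.822 -0.251 -3.808
vertex 2.942 0.009 -4.289
vertex 3.353 -0.121 -3.931
endloop
endfacet
facet normal 0.264 -0.182 0.947
outer loop
vertex 2.822 -0.251 -3.808
vertex 3.353 -0.121 -3.931
vertex 2.718 1.771 -3.391
endloop
endfacet

endsolid


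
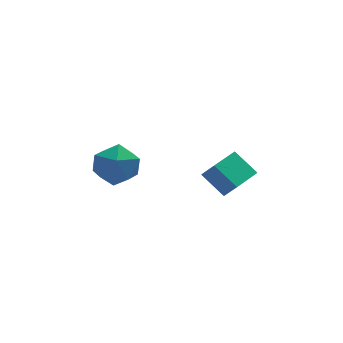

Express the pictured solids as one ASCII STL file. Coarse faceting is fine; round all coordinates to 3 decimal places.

solid 
facet normal -0.416 0.829 -0.375
outer loop
vertex -1.51 -3.048 -1.823
vertex -2.413 -3.38 -1.555
vertex -1.877 -2.824 -0.921
endloop
endfacet
facet normal 0.246 0.959 -0.138
outer loop
vertex -1.51 -3.048 -1.823
vertex -1.877 -2.824 -0.921
vertex -0.917 -3.084 -1.019
endloop
endfacet
facet normal 0.694 0.529 -0.488
outer loop
vertex -1.51 -3.048 -1.823
vertex -0.917 -3.084 -1.019
vertex -0.86 -3.8 -1.714
endloop
endfacet
facet normal 0.311 0.132 -0.941
outer loop
vertex -1.51 -3.048 -1.823
vertex -0.86 -3.8 -1.714
vertex -1.785 -3.983 -2.045
endloop
endfacet
facet normal -0.375 0.317 -0.871
outer loop
vertex -1.51 -3.048 -1.823
vertex -1.785 -3.983 -2.045
vertex -2.413 -3.38 -1.555
endloop
endfacet
facet normal 0.270 0.788 0.554
outer loop
vertex -0.917 -3.084 -1.019
vertex -1.877 -2.824 -0.921
vertex -1.455 -3.437 -0.255
endloop
endfacet
facet normal -0.799 0.577 0.170
outer loop
vertex -1.877 -2.824 -0.921
vertex -2.413 -3.38 -1.555
vertex -2.38 -3.62 -0.586
endloop
endfacet
facet normal -0.733 -0.250 -0.632
outer loop
vertex -2.413 -3.38 -1.555
vertex -1.785 -3.983 -2.045
vertex -2.323 -4.336 -1.281
endloop
endfacet
facet normal 0.376 -0.551 -0.745
outer loop
vertex -1.785 -3.983 -2.045
vertex -0.86 -3.8 -1.714
vertex -1.363 -4.596 -1.379
endloop
endfacet
facet normal 0.996 0.090 -0.012
outer loop
vertex -0.86 -3.8 -1.714
vertex -0.917 -3.084 -1.019
vertex -0.827 -4.04 -0.745
endloop
endfacet
facet normal -0.311 -0.132 0.941
outer loop
vertex -1.73 -4.372 -0.477
vertex -1.455 -3.437 -0.255
vertex -2.38 -3.62 -0.586
endloop
endfacet
facet normal -0.694 -0.529 0.488
outer loop
vertex -1.73 -4.372 -0.477
vertex -2.38 -3.62 -0.586
vertex -2.323 -4.336 -1.281
endloop
endfacet
facet normal -0.246 -0.959 0.138
outer loop
vertex -1.73 -4.372 -0.477
vertex -2.323 -4.336 -1.281
vertex -1.363 -4.596 -1.379
endloop
endfacet
facet normal 0.416 -0.829 0.375
outer loop
vertex -1.73 -4.372 -0.477
vertex -1.363 -4.596 -1.379
vertex -0.827 -4.04 -0.745
endloop
endfacet
facet normal 0.375 -0.317 0.871
outer loop
vertex -1.73 -4.372 -0.477
vertex -0.827 -4.04 -0.745
vertex -1.455 -3.437 -0.255
endloop
endfacet
facet normal -0.376 0.551 0.745
outer loop
vertex -2.38 -3.62 -0.586
vertex -1.455 -3.437 -0.255
vertex -1.877 -2.824 -0.921
endloop
endfacet
facet normal -0.996 -0.090 0.012
outer loop
vertex -2.323 -4.336 -1.281
vertex -2.38 -3.62 -0.586
vertex -2.413 -3.38 -1.555
endloop
endfacet
facet normal -0.270 -0.788 -0.554
outer loop
vertex -1.363 -4.596 -1.379
vertex -2.323 -4.336 -1.281
vertex -1.785 -3.983 -2.045
endloop
endfacet
facet normal 0.799 -0.577 -0.170
outer loop
vertex -0.827 -4.04 -0.745
vertex -1.363 -4.596 -1.379
vertex -0.86 -3.8 -1.714
endloop
endfacet
facet normal 0.733 0.250 0.632
outer loop
vertex -1.455 -3.437 -0.255
vertex -0.827 -4.04 -0.745
vertex -0.917 -3.084 -1.019
endloop
endfacet
facet normal -0.531 0.577 0.620
outer loop
vertex 1.975 -3.74 -1.726
vertex 2.979 -2.853 -1.691
vertex 1.611 -3.3 -2.447
endloop
endfacet
facet normal -0.749 -0.662 -0.026
outer loop
vertex 2.281 -4.027 -3.229
vertex 1.975 -3.74 -1.726
vertex 1.611 -3.3 -2.447
endloop
endfacet
facet normal -0.531 0.578 0.619
outer loop
vertex 1.611 -3.3 -2.447
vertex 2.979 -2.853 -1.691
vertex 2.616 -2.413 -2.413
endloop
endfacet
facet normal -0.396 0.478 -0.784
outer loop
vertex 2.616 -2.413 -2.413
vertex 2.281 -4.027 -3.229
vertex 1.611 -3.3 -2.447
endloop
endfacet
facet normal 0.396 -0.479 0.784
outer loop
vertex 1.975 -3.74 -1.726
vertex 3.649 -3.58 -2.473
vertex 2.979 -2.853 -1.691
endloop
endfacet
facet normal -0.750 -0.661 -0.026
outer loop
vertex 2.644 -4.467 -2.507
vertex 1.975 -3.74 -1.726
vertex 2.281 -4.027 -3.229
endloop
endfacet
facet normal 0.396 -0.478 0.784
outer loop
vertex 2.644 -4.467 -2.507
vertex 3.649 -3.58 -2.473
vertex 1.975 -3.74 -1.726
endloop
endfacet
facet normal 0.749 0.662 0.027
outer loop
vertex 2.979 -2.853 -1.691
vertex 3.649 -3.58 -2.473
vertex 2.616 -2.413 -2.413
endloop
endfacet
facet normal -0.395 0.478 -0.784
outer loop
vertex 3.285 -3.14 -3.194
vertex 2.281 -4.027 -3.229
vertex 2.616 -2.413 -2.413
endloop
endfacet
facet normal 0.749 0.662 0.026
outer loop
vertex 2.616 -2.413 -2.413
vertex 3.649 -3.58 -2.473
vertex 3.285 -3.14 -3.194
endloop
endfacet
facet normal 0.532 -0.578 -0.619
outer loop
vertex 3.285 -3.14 -3.194
vertex 2.644 -4.467 -2.507
vertex 2.281 -4.027 -3.229
endloop
endfacet
facet normal 0.531 -0.578 -0.620
outer loop
vertex 3.649 -3.58 -2.473
vertex 2.644 -4.467 -2.507
vertex 3.285 -3.14 -3.194
endloop
endfacet

endsolid


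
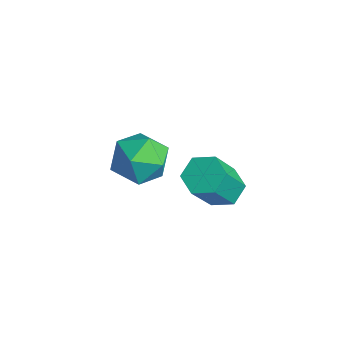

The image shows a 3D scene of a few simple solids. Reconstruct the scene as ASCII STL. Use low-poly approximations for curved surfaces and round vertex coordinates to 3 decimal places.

solid 
facet normal -0.205 0.509 -0.836
outer loop
vertex 2.087 3.858 2.747
vertex 1.646 3.375 2.561
vertex 1.435 3.903 2.934
endloop
endfacet
facet normal 0.195 0.859 0.474
outer loop
vertex 2.087 3.858 2.747
vertex 1.435 3.903 2.934
vertex 2.455 2.948 4.244
endloop
endfacet
facet normal 0.195 0.859 0.474
outer loop
vertex 2.455 2.948 4.244
vertex 1.435 3.903 2.934
vertex 1.803 2.993 4.431
endloop
endfacet
facet normal 0.205 -0.508 0.837
outer loop
vertex 2.455 2.948 4.244
vertex 1.803 2.993 4.431
vertex 2.014 2.465 4.059
endloop
endfacet
facet normal -0.206 0.508 -0.836
outer loop
vertex 1.435 3.903 2.934
vertex 1.646 3.375 2.561
vertex 0.994 3.42 2.749
endloop
endfacet
facet normal -0.733 0.487 0.476
outer loop
vertex 1.435 3.903 2.934
vertex 0.994 3.42 2.749
vertex 1.803 2.993 4.431
endloop
endfacet
facet normal -0.733 0.487 0.476
outer loop
vertex 1.803 2.993 4.431
vertex 0.994 3.42 2.749
vertex 1.362 2.51 4.246
endloop
endfacet
facet normal 0.205 -0.508 0.837
outer loop
vertex 1.803 2.993 4.431
vertex 1.362 2.51 4.246
vertex 2.014 2.465 4.059
endloop
endfacet
facet normal -0.206 0.508 -0.836
outer loop
vertex 0.994 3.42 2.749
vertex 1.646 3.375 2.561
vertex 1.205 2.892 2.376
endloop
endfacet
facet normal -0.928 -0.372 0.002
outer loop
vertex 0.994 3.42 2.749
vertex 1.205 2.892 2.376
vertex 1.362 2.51 4.246
endloop
endfacet
facet normal -0.928 -0.372 0.002
outer loop
vertex 1.362 2.51 4.246
vertex 1.205 2.892 2.376
vertex 1.573 1.982 3.873
endloop
endfacet
facet normal 0.205 -0.509 0.836
outer loop
vertex 1.362 2.51 4.246
vertex 1.573 1.982 3.873
vertex 2.014 2.465 4.059
endloop
endfacet
facet normal -0.205 0.508 -0.837
outer loop
vertex 1.205 2.892 2.376
vertex 1.646 3.375 2.561
vertex 1.857 2.847 2.189
endloop
endfacet
facet normal -0.195 -0.859 -0.474
outer loop
vertex 1.205 2.892 2.376
vertex 1.857 2.847 2.189
vertex 1.573 1.982 3.873
endloop
endfacet
facet normal -0.195 -0.859 -0.474
outer loop
vertex 1.573 1.982 3.873
vertex 1.857 2.847 2.189
vertex 2.225 1.937 3.686
endloop
endfacet
facet normal 0.205 -0.509 0.836
outer loop
vertex 1.573 1.982 3.873
vertex 2.225 1.937 3.686
vertex 2.014 2.465 4.059
endloop
endfacet
facet normal -0.205 0.508 -0.837
outer loop
vertex 1.857 2.847 2.189
vertex 1.646 3.375 2.561
vertex 2.298 3.33 2.374
endloop
endfacet
facet normal 0.733 -0.487 -0.476
outer loop
vertex 1.857 2.847 2.189
vertex 2.298 3.33 2.374
vertex 2.225 1.937 3.686
endloop
endfacet
facet normal 0.733 -0.487 -0.476
outer loop
vertex 2.225 1.937 3.686
vertex 2.298 3.33 2.374
vertex 2.666 2.42 3.871
endloop
endfacet
facet normal 0.206 -0.508 0.836
outer loop
vertex 2.225 1.937 3.686
vertex 2.666 2.42 3.871
vertex 2.014 2.465 4.059
endloop
endfacet
facet normal -0.205 0.509 -0.836
outer loop
vertex 2.298 3.33 2.374
vertex 1.646 3.375 2.561
vertex 2.087 3.858 2.747
endloop
endfacet
facet normal 0.928 0.372 -0.002
outer loop
vertex 2.298 3.33 2.374
vertex 2.087 3.858 2.747
vertex 2.666 2.42 3.871
endloop
endfacet
facet normal 0.928 0.372 -0.002
outer loop
vertex 2.666 2.42 3.871
vertex 2.087 3.858 2.747
vertex 2.455 2.948 4.244
endloop
endfacet
facet normal 0.206 -0.508 0.836
outer loop
vertex 2.666 2.42 3.871
vertex 2.455 2.948 4.244
vertex 2.014 2.465 4.059
endloop
endfacet
facet normal -0.903 0.339 -0.262
outer loop
vertex -1.752 2.949 1.151
vertex -2.164 2.096 1.467
vertex -2.059 2.863 2.098
endloop
endfacet
facet normal -0.475 0.877 -0.074
outer loop
vertex -1.752 2.949 1.151
vertex -2.059 2.863 2.098
vertex -1.192 3.315 1.893
endloop
endfacet
facet normal 0.099 0.861 -0.499
outer loop
vertex -1.752 2.949 1.151
vertex -1.192 3.315 1.893
vertex -0.761 2.826 1.136
endloop
endfacet
facet normal 0.024 0.312 -0.950
outer loop
vertex -1.752 2.949 1.151
vertex -0.761 2.826 1.136
vertex -1.362 2.073 0.873
endloop
endfacet
facet normal -0.595 -0.010 -0.803
outer loop
vertex -1.752 2.949 1.151
vertex -1.362 2.073 0.873
vertex -2.164 2.096 1.467
endloop
endfacet
facet normal -0.256 0.761 0.596
outer loop
vertex -1.192 3.315 1.893
vertex -2.059 2.863 2.098
vertex -1.258 2.687 2.667
endloop
endfacet
facet normal -0.951 -0.109 0.291
outer loop
vertex -2.059 2.863 2.098
vertex -2.164 2.096 1.467
vertex -1.859 1.934 2.404
endloop
endfacet
facet normal -0.452 -0.673 -0.585
outer loop
vertex -2.164 2.096 1.467
vertex -1.362 2.073 0.873
vertex -1.428 1.445 1.647
endloop
endfacet
facet normal 0.550 -0.152 -0.821
outer loop
vertex -1.362 2.073 0.873
vertex -0.761 2.826 1.136
vertex -0.561 1.897 1.442
endloop
endfacet
facet normal 0.672 0.735 -0.092
outer loop
vertex -0.761 2.826 1.136
vertex -1.192 3.315 1.893
vertex -0.456 2.664 2.073
endloop
endfacet
facet normal -0.024 -0.312 0.950
outer loop
vertex -0.868 1.811 2.389
vertex -1.258 2.687 2.667
vertex -1.859 1.934 2.404
endloop
endfacet
facet normal -0.099 -0.861 0.499
outer loop
vertex -0.868 1.811 2.389
vertex -1.859 1.934 2.404
vertex -1.428 1.445 1.647
endloop
endfacet
facet normal 0.475 -0.877 0.074
outer loop
vertex -0.868 1.811 2.389
vertex -1.428 1.445 1.647
vertex -0.561 1.897 1.442
endloop
endfacet
facet normal 0.903 -0.339 0.262
outer loop
vertex -0.868 1.811 2.389
vertex -0.561 1.897 1.442
vertex -0.456 2.664 2.073
endloop
endfacet
facet normal 0.595 0.010 0.803
outer loop
vertex -0.868 1.811 2.389
vertex -0.456 2.664 2.073
vertex -1.258 2.687 2.667
endloop
endfacet
facet normal -0.550 0.152 0.821
outer loop
vertex -1.859 1.934 2.404
vertex -1.258 2.687 2.667
vertex -2.059 2.863 2.098
endloop
endfacet
facet normal -0.672 -0.735 0.092
outer loop
vertex -1.428 1.445 1.647
vertex -1.859 1.934 2.404
vertex -2.164 2.096 1.467
endloop
endfacet
facet normal 0.256 -0.761 -0.596
outer loop
vertex -0.561 1.897 1.442
vertex -1.428 1.445 1.647
vertex -1.362 2.073 0.873
endloop
endfacet
facet normal 0.951 0.109 -0.291
outer loop
vertex -0.456 2.664 2.073
vertex -0.561 1.897 1.442
vertex -0.761 2.826 1.136
endloop
endfacet
facet normal 0.452 0.673 0.585
outer loop
vertex -1.258 2.687 2.667
vertex -0.456 2.664 2.073
vertex -1.192 3.315 1.893
endloop
endfacet

endsolid


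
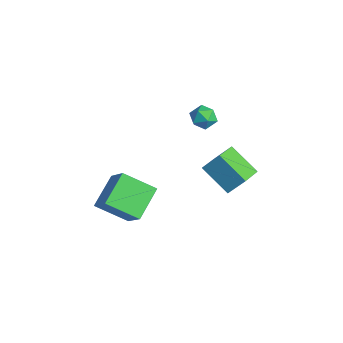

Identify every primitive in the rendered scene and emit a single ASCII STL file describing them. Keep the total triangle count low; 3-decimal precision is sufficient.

solid 
facet normal -0.715 -0.017 -0.699
outer loop
vertex 1.592 -5.436 -2.331
vertex 0.527 -4.022 -1.277
vertex 2.553 -3.954 -3.35
endloop
endfacet
facet normal 0.517 -0.687 -0.511
outer loop
vertex 4.033 -3.918 -1.903
vertex 1.592 -5.436 -2.331
vertex 2.553 -3.954 -3.35
endloop
endfacet
facet normal -0.715 -0.017 -0.699
outer loop
vertex 2.553 -3.954 -3.35
vertex 0.527 -4.022 -1.277
vertex 1.489 -2.539 -2.296
endloop
endfacet
facet normal 0.471 0.727 -0.500
outer loop
vertex 1.489 -2.539 -2.296
vertex 4.033 -3.918 -1.903
vertex 2.553 -3.954 -3.35
endloop
endfacet
facet normal -0.471 -0.727 0.500
outer loop
vertex 1.592 -5.436 -2.331
vertex 2.007 -3.986 0.17
vertex 0.527 -4.022 -1.277
endloop
endfacet
facet normal 0.517 -0.687 -0.511
outer loop
vertex 3.071 -5.401 -0.884
vertex 1.592 -5.436 -2.331
vertex 4.033 -3.918 -1.903
endloop
endfacet
facet normal -0.472 -0.727 0.500
outer loop
vertex 3.071 -5.401 -0.884
vertex 2.007 -3.986 0.17
vertex 1.592 -5.436 -2.331
endloop
endfacet
facet normal -0.517 0.687 0.511
outer loop
vertex 0.527 -4.022 -1.277
vertex 2.007 -3.986 0.17
vertex 1.489 -2.539 -2.296
endloop
endfacet
facet normal 0.471 0.727 -0.499
outer loop
vertex 2.968 -2.504 -0.849
vertex 4.033 -3.918 -1.903
vertex 1.489 -2.539 -2.296
endloop
endfacet
facet normal -0.517 0.687 0.511
outer loop
vertex 1.489 -2.539 -2.296
vertex 2.007 -3.986 0.17
vertex 2.968 -2.504 -0.849
endloop
endfacet
facet normal 0.715 0.017 0.699
outer loop
vertex 2.968 -2.504 -0.849
vertex 3.071 -5.401 -0.884
vertex 4.033 -3.918 -1.903
endloop
endfacet
facet normal 0.715 0.017 0.699
outer loop
vertex 2.007 -3.986 0.17
vertex 3.071 -5.401 -0.884
vertex 2.968 -2.504 -0.849
endloop
endfacet
facet normal -0.956 -0.192 0.222
outer loop
vertex 0.502 0.952 2.105
vertex 0.73 0.295 2.519
vertex 0.674 1.01 2.894
endloop
endfacet
facet normal -0.848 0.509 0.147
outer loop
vertex 0.502 0.952 2.105
vertex 0.674 1.01 2.894
vertex 0.928 1.582 2.381
endloop
endfacet
facet normal -0.593 0.624 -0.509
outer loop
vertex 0.502 0.952 2.105
vertex 0.928 1.582 2.381
vertex 1.142 1.221 1.689
endloop
endfacet
facet normal -0.543 -0.006 -0.840
outer loop
vertex 0.502 0.952 2.105
vertex 1.142 1.221 1.689
vertex 1.02 0.425 1.774
endloop
endfacet
facet normal -0.767 -0.511 -0.388
outer loop
vertex 0.502 0.952 2.105
vertex 1.02 0.425 1.774
vertex 0.73 0.295 2.519
endloop
endfacet
facet normal -0.348 0.707 0.616
outer loop
vertex 0.928 1.582 2.381
vertex 0.674 1.01 2.894
vertex 1.42 1.315 2.966
endloop
endfacet
facet normal -0.522 -0.428 0.738
outer loop
vertex 0.674 1.01 2.894
vertex 0.73 0.295 2.519
vertex 1.298 0.519 3.051
endloop
endfacet
facet normal -0.216 -0.944 -0.249
outer loop
vertex 0.73 0.295 2.519
vertex 1.02 0.425 1.774
vertex 1.512 0.158 2.359
endloop
endfacet
facet normal 0.147 -0.127 -0.981
outer loop
vertex 1.02 0.425 1.774
vertex 1.142 1.221 1.689
vertex 1.766 0.73 1.846
endloop
endfacet
facet normal 0.065 0.893 -0.446
outer loop
vertex 1.142 1.221 1.689
vertex 0.928 1.582 2.381
vertex 1.71 1.445 2.221
endloop
endfacet
facet normal 0.543 0.006 0.840
outer loop
vertex 1.938 0.788 2.635
vertex 1.42 1.315 2.966
vertex 1.298 0.519 3.051
endloop
endfacet
facet normal 0.593 -0.624 0.509
outer loop
vertex 1.938 0.788 2.635
vertex 1.298 0.519 3.051
vertex 1.512 0.158 2.359
endloop
endfacet
facet normal 0.848 -0.509 -0.147
outer loop
vertex 1.938 0.788 2.635
vertex 1.512 0.158 2.359
vertex 1.766 0.73 1.846
endloop
endfacet
facet normal 0.956 0.192 -0.222
outer loop
vertex 1.938 0.788 2.635
vertex 1.766 0.73 1.846
vertex 1.71 1.445 2.221
endloop
endfacet
facet normal 0.767 0.511 0.388
outer loop
vertex 1.938 0.788 2.635
vertex 1.71 1.445 2.221
vertex 1.42 1.315 2.966
endloop
endfacet
facet normal -0.147 0.127 0.981
outer loop
vertex 1.298 0.519 3.051
vertex 1.42 1.315 2.966
vertex 0.674 1.01 2.894
endloop
endfacet
facet normal -0.065 -0.893 0.446
outer loop
vertex 1.512 0.158 2.359
vertex 1.298 0.519 3.051
vertex 0.73 0.295 2.519
endloop
endfacet
facet normal 0.348 -0.707 -0.616
outer loop
vertex 1.766 0.73 1.846
vertex 1.512 0.158 2.359
vertex 1.02 0.425 1.774
endloop
endfacet
facet normal 0.522 0.428 -0.738
outer loop
vertex 1.71 1.445 2.221
vertex 1.766 0.73 1.846
vertex 1.142 1.221 1.689
endloop
endfacet
facet normal 0.216 0.944 0.249
outer loop
vertex 1.42 1.315 2.966
vertex 1.71 1.445 2.221
vertex 0.928 1.582 2.381
endloop
endfacet
facet normal -0.615 0.735 -0.286
outer loop
vertex 1.107 1.58 -1.397
vertex 1.542 2.367 -0.311
vertex 2.594 2.369 -2.566
endloop
endfacet
facet normal -0.309 -0.558 -0.770
outer loop
vertex 3.578 1.193 -2.109
vertex 1.107 1.58 -1.397
vertex 2.594 2.369 -2.566
endloop
endfacet
facet normal -0.615 0.735 -0.286
outer loop
vertex 2.594 2.369 -2.566
vertex 1.542 2.367 -0.311
vertex 3.03 3.156 -1.481
endloop
endfacet
facet normal 0.725 0.385 -0.571
outer loop
vertex 3.03 3.156 -1.481
vertex 3.578 1.193 -2.109
vertex 2.594 2.369 -2.566
endloop
endfacet
facet normal -0.726 -0.386 0.570
outer loop
vertex 1.107 1.58 -1.397
vertex 2.526 1.191 0.146
vertex 1.542 2.367 -0.311
endloop
endfacet
facet normal -0.309 -0.558 -0.770
outer loop
vertex 2.09 0.404 -0.939
vertex 1.107 1.58 -1.397
vertex 3.578 1.193 -2.109
endloop
endfacet
facet normal -0.726 -0.384 0.571
outer loop
vertex 2.09 0.404 -0.939
vertex 2.526 1.191 0.146
vertex 1.107 1.58 -1.397
endloop
endfacet
facet normal 0.309 0.558 0.770
outer loop
vertex 1.542 2.367 -0.311
vertex 2.526 1.191 0.146
vertex 3.03 3.156 -1.481
endloop
endfacet
facet normal 0.726 0.385 -0.570
outer loop
vertex 4.013 1.98 -1.023
vertex 3.578 1.193 -2.109
vertex 3.03 3.156 -1.481
endloop
endfacet
facet normal 0.309 0.558 0.770
outer loop
vertex 3.03 3.156 -1.481
vertex 2.526 1.191 0.146
vertex 4.013 1.98 -1.023
endloop
endfacet
facet normal 0.615 -0.735 0.286
outer loop
vertex 4.013 1.98 -1.023
vertex 2.09 0.404 -0.939
vertex 3.578 1.193 -2.109
endloop
endfacet
facet normal 0.615 -0.735 0.286
outer loop
vertex 2.526 1.191 0.146
vertex 2.09 0.404 -0.939
vertex 4.013 1.98 -1.023
endloop
endfacet

endsolid


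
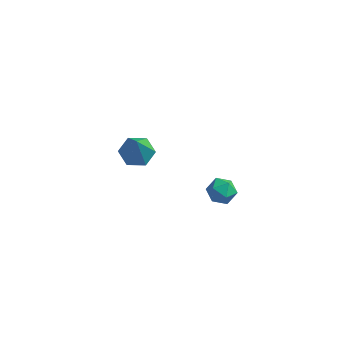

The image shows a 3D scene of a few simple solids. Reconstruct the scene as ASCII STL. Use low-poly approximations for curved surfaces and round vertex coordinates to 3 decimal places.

solid 
facet normal -0.876 0.463 0.135
outer loop
vertex 3.034 -1.073 3.158
vertex 2.757 -1.654 3.353
vertex 3.042 -1.248 3.808
endloop
endfacet
facet normal -0.331 0.910 0.249
outer loop
vertex 3.034 -1.073 3.158
vertex 3.042 -1.248 3.808
vertex 3.588 -0.972 3.526
endloop
endfacet
facet normal 0.059 0.937 -0.346
outer loop
vertex 3.034 -1.073 3.158
vertex 3.588 -0.972 3.526
vertex 3.639 -1.207 2.898
endloop
endfacet
facet normal -0.244 0.506 -0.827
outer loop
vertex 3.034 -1.073 3.158
vertex 3.639 -1.207 2.898
vertex 3.126 -1.629 2.791
endloop
endfacet
facet normal -0.821 0.214 -0.530
outer loop
vertex 3.034 -1.073 3.158
vertex 3.126 -1.629 2.791
vertex 2.757 -1.654 3.353
endloop
endfacet
facet normal 0.075 0.636 0.768
outer loop
vertex 3.588 -0.972 3.526
vertex 3.042 -1.248 3.808
vertex 3.654 -1.491 3.949
endloop
endfacet
facet normal -0.806 -0.090 0.585
outer loop
vertex 3.042 -1.248 3.808
vertex 2.757 -1.654 3.353
vertex 3.141 -1.913 3.842
endloop
endfacet
facet normal -0.717 -0.493 -0.493
outer loop
vertex 2.757 -1.654 3.353
vertex 3.126 -1.629 2.791
vertex 3.192 -2.148 3.214
endloop
endfacet
facet normal 0.218 -0.017 -0.976
outer loop
vertex 3.126 -1.629 2.791
vertex 3.639 -1.207 2.898
vertex 3.738 -1.872 2.932
endloop
endfacet
facet normal 0.708 0.679 -0.196
outer loop
vertex 3.639 -1.207 2.898
vertex 3.588 -0.972 3.526
vertex 4.023 -1.466 3.387
endloop
endfacet
facet normal 0.244 -0.506 0.827
outer loop
vertex 3.746 -2.047 3.582
vertex 3.654 -1.491 3.949
vertex 3.141 -1.913 3.842
endloop
endfacet
facet normal -0.059 -0.937 0.346
outer loop
vertex 3.746 -2.047 3.582
vertex 3.141 -1.913 3.842
vertex 3.192 -2.148 3.214
endloop
endfacet
facet normal 0.331 -0.910 -0.249
outer loop
vertex 3.746 -2.047 3.582
vertex 3.192 -2.148 3.214
vertex 3.738 -1.872 2.932
endloop
endfacet
facet normal 0.876 -0.463 -0.135
outer loop
vertex 3.746 -2.047 3.582
vertex 3.738 -1.872 2.932
vertex 4.023 -1.466 3.387
endloop
endfacet
facet normal 0.821 -0.214 0.530
outer loop
vertex 3.746 -2.047 3.582
vertex 4.023 -1.466 3.387
vertex 3.654 -1.491 3.949
endloop
endfacet
facet normal -0.218 0.017 0.976
outer loop
vertex 3.141 -1.913 3.842
vertex 3.654 -1.491 3.949
vertex 3.042 -1.248 3.808
endloop
endfacet
facet normal -0.708 -0.679 0.196
outer loop
vertex 3.192 -2.148 3.214
vertex 3.141 -1.913 3.842
vertex 2.757 -1.654 3.353
endloop
endfacet
facet normal -0.075 -0.636 -0.768
outer loop
vertex 3.738 -1.872 2.932
vertex 3.192 -2.148 3.214
vertex 3.126 -1.629 2.791
endloop
endfacet
facet normal 0.806 0.090 -0.585
outer loop
vertex 4.023 -1.466 3.387
vertex 3.738 -1.872 2.932
vertex 3.639 -1.207 2.898
endloop
endfacet
facet normal 0.717 0.493 0.493
outer loop
vertex 3.654 -1.491 3.949
vertex 4.023 -1.466 3.387
vertex 3.588 -0.972 3.526
endloop
endfacet
facet normal -0.153 0.406 -0.901
outer loop
vertex -1.611 3.02 -1.578
vertex -2.209 3.5 -1.26
vertex -1.424 3.769 -1.272
endloop
endfacet
facet normal 0.951 -0.285 0.118
outer loop
vertex -1.611 3.02 -1.578
vertex -1.424 3.769 -1.272
vertex -1.931 2.76 0.38
endloop
endfacet
facet normal -0.153 0.407 -0.901
outer loop
vertex -1.424 3.769 -1.272
vertex -2.209 3.5 -1.26
vertex -2.022 4.248 -0.954
endloop
endfacet
facet normal 0.685 0.509 0.521
outer loop
vertex -1.424 3.769 -1.272
vertex -2.022 4.248 -0.954
vertex -1.931 2.76 0.38
endloop
endfacet
facet normal -0.153 0.407 -0.901
outer loop
vertex -2.022 4.248 -0.954
vertex -2.209 3.5 -1.26
vertex -2.807 3.979 -0.942
endloop
endfacet
facet normal -0.210 0.645 0.734
outer loop
vertex -2.022 4.248 -0.954
vertex -2.807 3.979 -0.942
vertex -1.931 2.76 0.38
endloop
endfacet
facet normal -0.153 0.407 -0.901
outer loop
vertex -2.807 3.979 -0.942
vertex -2.209 3.5 -1.26
vertex -2.994 3.231 -1.248
endloop
endfacet
facet normal -0.839 -0.013 0.544
outer loop
vertex -2.807 3.979 -0.942
vertex -2.994 3.231 -1.248
vertex -1.931 2.76 0.38
endloop
endfacet
facet normal -0.153 0.406 -0.901
outer loop
vertex -2.994 3.231 -1.248
vertex -2.209 3.5 -1.26
vertex -2.396 2.751 -1.566
endloop
endfacet
facet normal -0.573 -0.807 0.141
outer loop
vertex -2.994 3.231 -1.248
vertex -2.396 2.751 -1.566
vertex -1.931 2.76 0.38
endloop
endfacet
facet normal -0.153 0.406 -0.901
outer loop
vertex -2.396 2.751 -1.566
vertex -2.209 3.5 -1.26
vertex -1.611 3.02 -1.578
endloop
endfacet
facet normal 0.322 -0.944 -0.073
outer loop
vertex -2.396 2.751 -1.566
vertex -1.611 3.02 -1.578
vertex -1.931 2.76 0.38
endloop
endfacet

endsolid


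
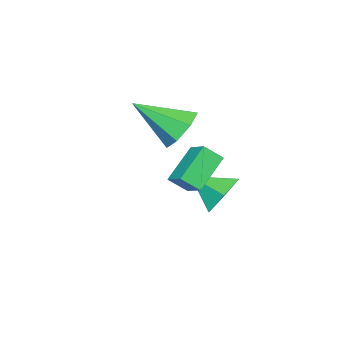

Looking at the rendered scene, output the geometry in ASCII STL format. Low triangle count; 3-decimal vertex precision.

solid 
facet normal -0.177 0.843 -0.508
outer loop
vertex -0.276 2.96 0.393
vertex -1.258 2.977 0.764
vertex -0.489 3.458 1.293
endloop
endfacet
facet normal 0.909 -0.234 0.345
outer loop
vertex -0.276 2.96 0.393
vertex -0.489 3.458 1.293
vertex -1.002 1.763 1.496
endloop
endfacet
facet normal -0.178 0.843 -0.508
outer loop
vertex -0.489 3.458 1.293
vertex -1.258 2.977 0.764
vertex -1.471 3.474 1.664
endloop
endfacet
facet normal 0.353 0.005 0.935
outer loop
vertex -0.489 3.458 1.293
vertex -1.471 3.474 1.664
vertex -1.002 1.763 1.496
endloop
endfacet
facet normal -0.177 0.843 -0.508
outer loop
vertex -1.471 3.474 1.664
vertex -1.258 2.977 0.764
vertex -2.24 2.994 1.135
endloop
endfacet
facet normal -0.461 -0.211 0.862
outer loop
vertex -1.471 3.474 1.664
vertex -2.24 2.994 1.135
vertex -1.002 1.763 1.496
endloop
endfacet
facet normal -0.177 0.843 -0.508
outer loop
vertex -2.24 2.994 1.135
vertex -1.258 2.977 0.764
vertex -2.027 2.496 0.235
endloop
endfacet
facet normal -0.720 -0.666 0.198
outer loop
vertex -2.24 2.994 1.135
vertex -2.027 2.496 0.235
vertex -1.002 1.763 1.496
endloop
endfacet
facet normal -0.178 0.843 -0.508
outer loop
vertex -2.027 2.496 0.235
vertex -1.258 2.977 0.764
vertex -1.045 2.48 -0.136
endloop
endfacet
facet normal -0.163 -0.905 -0.393
outer loop
vertex -2.027 2.496 0.235
vertex -1.045 2.48 -0.136
vertex -1.002 1.763 1.496
endloop
endfacet
facet normal -0.177 0.843 -0.508
outer loop
vertex -1.045 2.48 -0.136
vertex -1.258 2.977 0.764
vertex -0.276 2.96 0.393
endloop
endfacet
facet normal 0.650 -0.689 -0.320
outer loop
vertex -1.045 2.48 -0.136
vertex -0.276 2.96 0.393
vertex -1.002 1.763 1.496
endloop
endfacet
facet normal -0.343 0.753 -0.562
outer loop
vertex -1.381 0.938 2.904
vertex -2.316 0.564 2.974
vertex -1.856 1.227 3.581
endloop
endfacet
facet normal 0.840 0.238 0.488
outer loop
vertex -1.381 0.938 2.904
vertex -1.856 1.227 3.581
vertex -1.564 -1.084 4.206
endloop
endfacet
facet normal -0.343 0.753 -0.562
outer loop
vertex -1.856 1.227 3.581
vertex -2.316 0.564 2.974
vertex -2.678 1.017 3.801
endloop
endfacet
facet normal 0.181 0.278 0.943
outer loop
vertex -1.856 1.227 3.581
vertex -2.678 1.017 3.801
vertex -1.564 -1.084 4.206
endloop
endfacet
facet normal -0.344 0.752 -0.562
outer loop
vertex -2.678 1.017 3.801
vertex -2.316 0.564 2.974
vertex -3.227 0.465 3.399
endloop
endfacet
facet normal -0.514 -0.108 0.851
outer loop
vertex -2.678 1.017 3.801
vertex -3.227 0.465 3.399
vertex -1.564 -1.084 4.206
endloop
endfacet
facet normal -0.344 0.752 -0.563
outer loop
vertex -3.227 0.465 3.399
vertex -2.316 0.564 2.974
vertex -3.091 -0.013 2.677
endloop
endfacet
facet normal -0.724 -0.630 0.281
outer loop
vertex -3.227 0.465 3.399
vertex -3.091 -0.013 2.677
vertex -1.564 -1.084 4.206
endloop
endfacet
facet normal -0.344 0.752 -0.562
outer loop
vertex -3.091 -0.013 2.677
vertex -2.316 0.564 2.974
vertex -2.371 -0.056 2.179
endloop
endfacet
facet normal -0.288 -0.895 -0.339
outer loop
vertex -3.091 -0.013 2.677
vertex -2.371 -0.056 2.179
vertex -1.564 -1.084 4.206
endloop
endfacet
facet normal -0.343 0.752 -0.563
outer loop
vertex -2.371 -0.056 2.179
vertex -2.316 0.564 2.974
vertex -1.61 0.367 2.28
endloop
endfacet
facet normal 0.462 -0.703 -0.541
outer loop
vertex -2.371 -0.056 2.179
vertex -1.61 0.367 2.28
vertex -1.564 -1.084 4.206
endloop
endfacet
facet normal -0.343 0.752 -0.563
outer loop
vertex -1.61 0.367 2.28
vertex -2.316 0.564 2.974
vertex -1.381 0.938 2.904
endloop
endfacet
facet normal 0.965 -0.198 -0.173
outer loop
vertex -1.61 0.367 2.28
vertex -1.381 0.938 2.904
vertex -1.564 -1.084 4.206
endloop
endfacet
facet normal -0.429 0.633 -0.644
outer loop
vertex 0.579 3.509 3.677
vertex 1.003 4.28 4.153
vertex 1.88 3.397 2.701
endloop
endfacet
facet normal -0.424 -0.771 -0.476
outer loop
vertex 2.257 2.84 3.267
vertex 0.579 3.509 3.677
vertex 1.88 3.397 2.701
endloop
endfacet
facet normal -0.430 0.633 -0.644
outer loop
vertex 1.88 3.397 2.701
vertex 1.003 4.28 4.153
vertex 2.303 4.168 3.176
endloop
endfacet
facet normal 0.798 -0.069 -0.599
outer loop
vertex 2.303 4.168 3.176
vertex 2.257 2.84 3.267
vertex 1.88 3.397 2.701
endloop
endfacet
facet normal -0.798 0.069 0.599
outer loop
vertex 0.579 3.509 3.677
vertex 1.38 3.723 4.719
vertex 1.003 4.28 4.153
endloop
endfacet
facet normal -0.424 -0.771 -0.475
outer loop
vertex 0.957 2.952 4.244
vertex 0.579 3.509 3.677
vertex 2.257 2.84 3.267
endloop
endfacet
facet normal -0.798 0.069 0.599
outer loop
vertex 0.957 2.952 4.244
vertex 1.38 3.723 4.719
vertex 0.579 3.509 3.677
endloop
endfacet
facet normal 0.424 0.771 0.476
outer loop
vertex 1.003 4.28 4.153
vertex 1.38 3.723 4.719
vertex 2.303 4.168 3.176
endloop
endfacet
facet normal 0.798 -0.069 -0.599
outer loop
vertex 2.681 3.611 3.743
vertex 2.257 2.84 3.267
vertex 2.303 4.168 3.176
endloop
endfacet
facet normal 0.423 0.771 0.476
outer loop
vertex 2.303 4.168 3.176
vertex 1.38 3.723 4.719
vertex 2.681 3.611 3.743
endloop
endfacet
facet normal 0.429 -0.634 0.644
outer loop
vertex 2.681 3.611 3.743
vertex 0.957 2.952 4.244
vertex 2.257 2.84 3.267
endloop
endfacet
facet normal 0.429 -0.633 0.645
outer loop
vertex 1.38 3.723 4.719
vertex 0.957 2.952 4.244
vertex 2.681 3.611 3.743
endloop
endfacet

endsolid


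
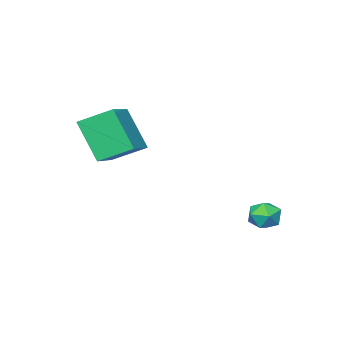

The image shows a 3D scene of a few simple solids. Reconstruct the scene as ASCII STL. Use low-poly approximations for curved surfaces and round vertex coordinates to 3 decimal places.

solid 
facet normal -0.723 0.679 -0.125
outer loop
vertex -2.152 3.502 -3.445
vertex -2.645 3.001 -3.313
vertex -2.375 3.388 -2.775
endloop
endfacet
facet normal -0.128 0.984 0.125
outer loop
vertex -2.152 3.502 -3.445
vertex -2.375 3.388 -2.775
vertex -1.681 3.495 -2.907
endloop
endfacet
facet normal 0.399 0.852 -0.338
outer loop
vertex -2.152 3.502 -3.445
vertex -1.681 3.495 -2.907
vertex -1.522 3.175 -3.526
endloop
endfacet
facet normal 0.130 0.467 -0.875
outer loop
vertex -2.152 3.502 -3.445
vertex -1.522 3.175 -3.526
vertex -2.117 2.87 -3.777
endloop
endfacet
facet normal -0.564 0.359 -0.743
outer loop
vertex -2.152 3.502 -3.445
vertex -2.117 2.87 -3.777
vertex -2.645 3.001 -3.313
endloop
endfacet
facet normal 0.038 0.668 0.743
outer loop
vertex -1.681 3.495 -2.907
vertex -2.375 3.388 -2.775
vertex -1.883 2.99 -2.443
endloop
endfacet
facet normal -0.925 0.174 0.339
outer loop
vertex -2.375 3.388 -2.775
vertex -2.645 3.001 -3.313
vertex -2.478 2.685 -2.694
endloop
endfacet
facet normal -0.667 -0.342 -0.662
outer loop
vertex -2.645 3.001 -3.313
vertex -2.117 2.87 -3.777
vertex -2.319 2.365 -3.313
endloop
endfacet
facet normal 0.455 -0.167 -0.875
outer loop
vertex -2.117 2.87 -3.777
vertex -1.522 3.175 -3.526
vertex -1.625 2.472 -3.445
endloop
endfacet
facet normal 0.890 0.456 -0.007
outer loop
vertex -1.522 3.175 -3.526
vertex -1.681 3.495 -2.907
vertex -1.355 2.859 -2.907
endloop
endfacet
facet normal -0.130 -0.467 0.875
outer loop
vertex -1.848 2.358 -2.775
vertex -1.883 2.99 -2.443
vertex -2.478 2.685 -2.694
endloop
endfacet
facet normal -0.399 -0.852 0.338
outer loop
vertex -1.848 2.358 -2.775
vertex -2.478 2.685 -2.694
vertex -2.319 2.365 -3.313
endloop
endfacet
facet normal 0.128 -0.984 -0.125
outer loop
vertex -1.848 2.358 -2.775
vertex -2.319 2.365 -3.313
vertex -1.625 2.472 -3.445
endloop
endfacet
facet normal 0.723 -0.679 0.125
outer loop
vertex -1.848 2.358 -2.775
vertex -1.625 2.472 -3.445
vertex -1.355 2.859 -2.907
endloop
endfacet
facet normal 0.564 -0.359 0.743
outer loop
vertex -1.848 2.358 -2.775
vertex -1.355 2.859 -2.907
vertex -1.883 2.99 -2.443
endloop
endfacet
facet normal -0.455 0.167 0.875
outer loop
vertex -2.478 2.685 -2.694
vertex -1.883 2.99 -2.443
vertex -2.375 3.388 -2.775
endloop
endfacet
facet normal -0.890 -0.456 0.007
outer loop
vertex -2.319 2.365 -3.313
vertex -2.478 2.685 -2.694
vertex -2.645 3.001 -3.313
endloop
endfacet
facet normal -0.038 -0.668 -0.743
outer loop
vertex -1.625 2.472 -3.445
vertex -2.319 2.365 -3.313
vertex -2.117 2.87 -3.777
endloop
endfacet
facet normal 0.925 -0.174 -0.339
outer loop
vertex -1.355 2.859 -2.907
vertex -1.625 2.472 -3.445
vertex -1.522 3.175 -3.526
endloop
endfacet
facet normal 0.667 0.342 0.662
outer loop
vertex -1.883 2.99 -2.443
vertex -1.355 2.859 -2.907
vertex -1.681 3.495 -2.907
endloop
endfacet
facet normal -0.566 0.687 0.456
outer loop
vertex 0.955 -1.19 1.793
vertex 2.273 -0.4 2.239
vertex 0.889 -0.144 0.137
endloop
endfacet
facet normal -0.824 -0.494 -0.279
outer loop
vertex 1.727 -1.16 -0.539
vertex 0.955 -1.19 1.793
vertex 0.889 -0.144 0.137
endloop
endfacet
facet normal -0.566 0.687 0.456
outer loop
vertex 0.889 -0.144 0.137
vertex 2.273 -0.4 2.239
vertex 2.207 0.646 0.583
endloop
endfacet
facet normal -0.034 0.534 -0.845
outer loop
vertex 2.207 0.646 0.583
vertex 1.727 -1.16 -0.539
vertex 0.889 -0.144 0.137
endloop
endfacet
facet normal 0.034 -0.534 0.845
outer loop
vertex 0.955 -1.19 1.793
vertex 3.111 -1.416 1.563
vertex 2.273 -0.4 2.239
endloop
endfacet
facet normal -0.824 -0.494 -0.279
outer loop
vertex 1.793 -2.206 1.117
vertex 0.955 -1.19 1.793
vertex 1.727 -1.16 -0.539
endloop
endfacet
facet normal 0.034 -0.534 0.845
outer loop
vertex 1.793 -2.206 1.117
vertex 3.111 -1.416 1.563
vertex 0.955 -1.19 1.793
endloop
endfacet
facet normal 0.824 0.494 0.279
outer loop
vertex 2.273 -0.4 2.239
vertex 3.111 -1.416 1.563
vertex 2.207 0.646 0.583
endloop
endfacet
facet normal -0.034 0.534 -0.845
outer loop
vertex 3.045 -0.37 -0.093
vertex 1.727 -1.16 -0.539
vertex 2.207 0.646 0.583
endloop
endfacet
facet normal 0.824 0.494 0.279
outer loop
vertex 2.207 0.646 0.583
vertex 3.111 -1.416 1.563
vertex 3.045 -0.37 -0.093
endloop
endfacet
facet normal 0.566 -0.687 -0.456
outer loop
vertex 3.045 -0.37 -0.093
vertex 1.793 -2.206 1.117
vertex 1.727 -1.16 -0.539
endloop
endfacet
facet normal 0.566 -0.687 -0.456
outer loop
vertex 3.111 -1.416 1.563
vertex 1.793 -2.206 1.117
vertex 3.045 -0.37 -0.093
endloop
endfacet

endsolid
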